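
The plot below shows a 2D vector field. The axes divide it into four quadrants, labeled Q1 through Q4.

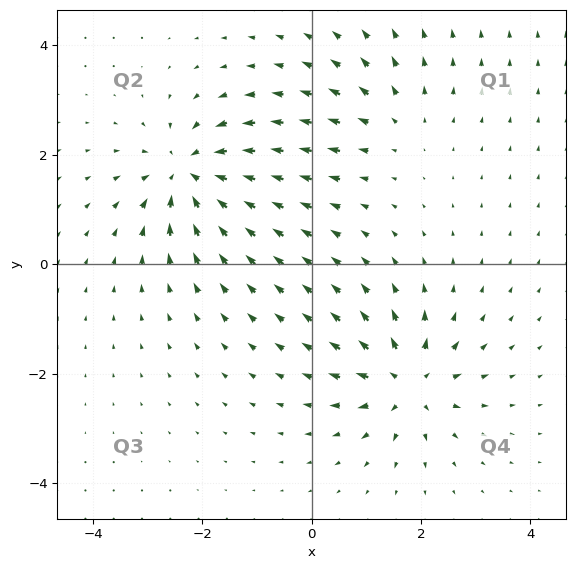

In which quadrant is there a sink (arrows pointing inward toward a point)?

The sink sits at approximately (-2.2, 1.7), which lies in quadrant Q2. The divergence there is about -6, negative as expected for a sink.

Q2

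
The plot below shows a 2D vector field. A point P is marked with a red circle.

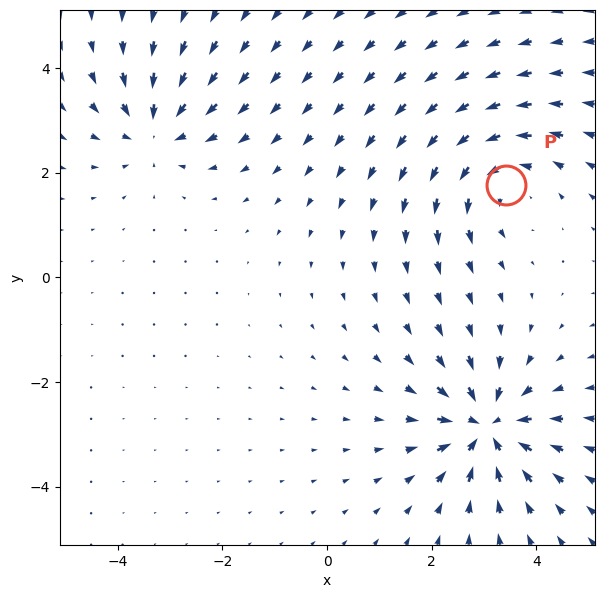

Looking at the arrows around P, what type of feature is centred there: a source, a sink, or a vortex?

vortex

At P (3.4, 1.8) the arrows circulate counterclockwise. Divergence ≈0, curl about +3 — near-zero divergence with nonzero curl is a vortex.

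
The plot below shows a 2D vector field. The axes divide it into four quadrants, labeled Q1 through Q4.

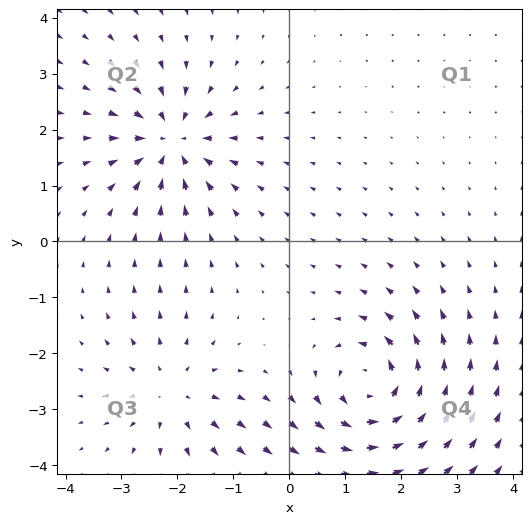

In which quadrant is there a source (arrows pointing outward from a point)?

Q3

The source sits at approximately (-2.1, -2.7), which lies in quadrant Q3. The divergence there is about +3, positive as expected for a source.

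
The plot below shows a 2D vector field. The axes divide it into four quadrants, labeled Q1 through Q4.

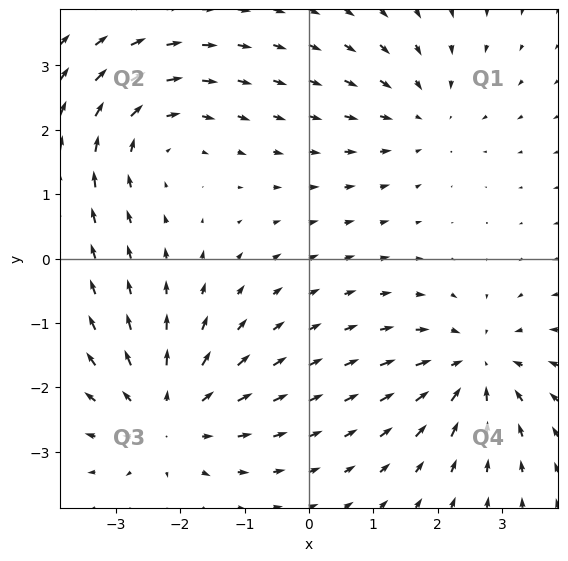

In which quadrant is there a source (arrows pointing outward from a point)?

Q3

The source sits at approximately (-2.2, -2.4), which lies in quadrant Q3. The divergence there is about +4, positive as expected for a source.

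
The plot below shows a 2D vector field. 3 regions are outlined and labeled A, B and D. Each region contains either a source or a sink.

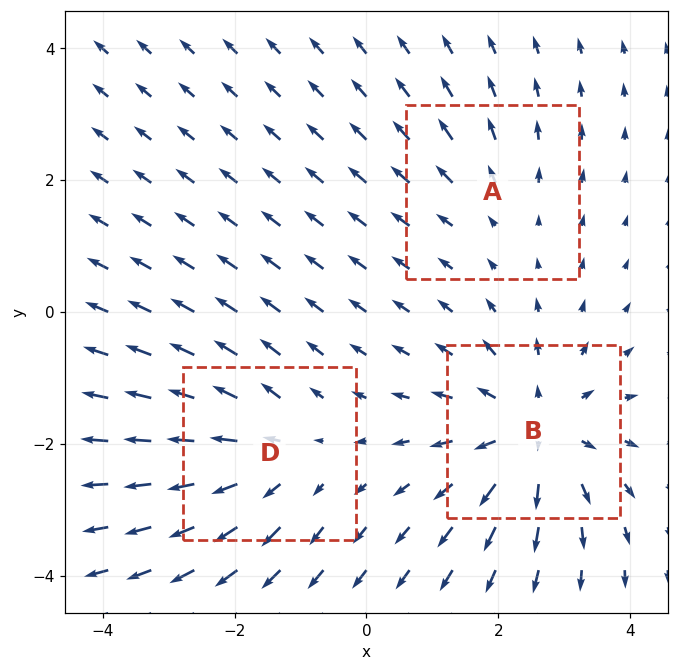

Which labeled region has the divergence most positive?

Divergence at each region's feature centre — A: about +2, B: about +4, D: about +3. Region B is most positive.

B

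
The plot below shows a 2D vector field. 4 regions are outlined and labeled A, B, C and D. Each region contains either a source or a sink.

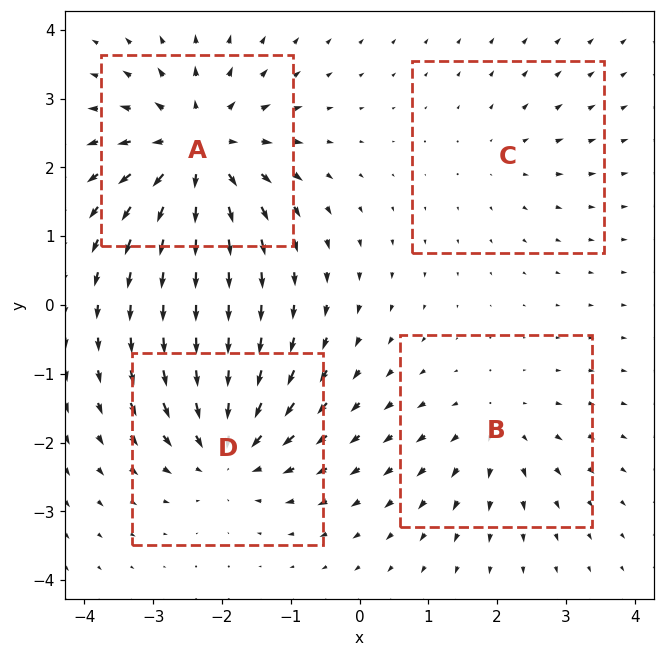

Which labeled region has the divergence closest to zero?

Divergence at each region's feature centre — A: about +7, B: about +4, C: about +2, D: about -6. Region C is closest to zero.

C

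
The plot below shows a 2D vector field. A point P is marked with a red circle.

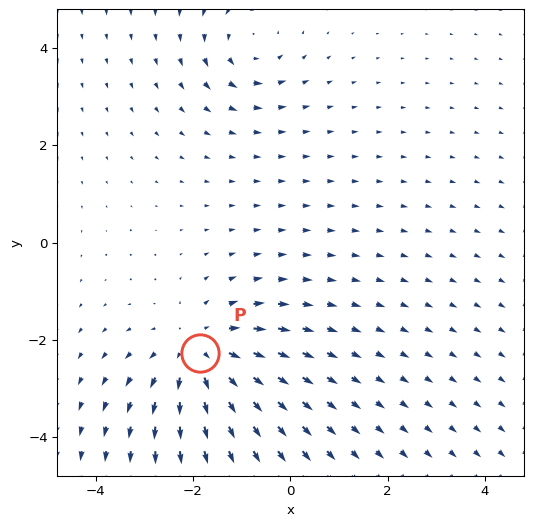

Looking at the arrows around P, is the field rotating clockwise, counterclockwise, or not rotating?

Near P at (-1.8, -2.3) the arrows show no circulation. The curl there is ≈0.

not rotating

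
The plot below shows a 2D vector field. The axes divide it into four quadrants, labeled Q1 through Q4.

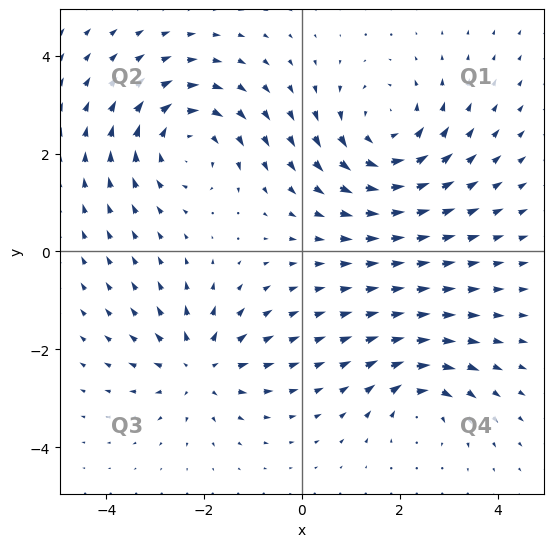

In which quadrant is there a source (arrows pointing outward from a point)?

The source sits at approximately (-2.1, -2.4), which lies in quadrant Q3. The divergence there is about +4, positive as expected for a source.

Q3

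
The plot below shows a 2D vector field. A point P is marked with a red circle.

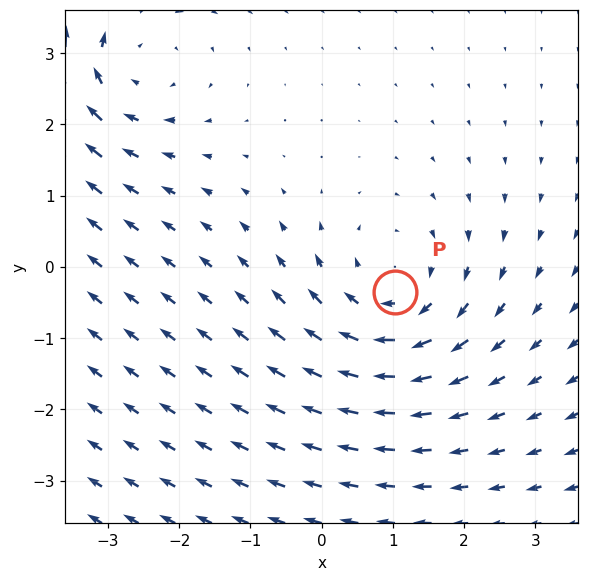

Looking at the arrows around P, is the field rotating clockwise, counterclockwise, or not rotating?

clockwise

Near P at (1.0, -0.3) the arrows circulate clockwise. The curl (z-component) there is about -3; negative curl means clockwise rotation.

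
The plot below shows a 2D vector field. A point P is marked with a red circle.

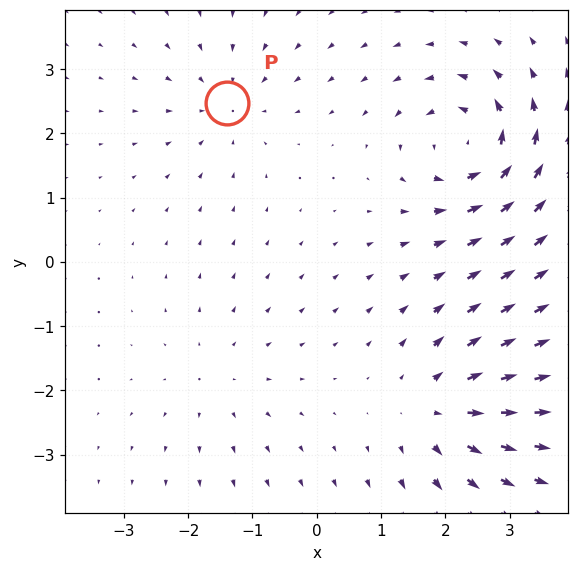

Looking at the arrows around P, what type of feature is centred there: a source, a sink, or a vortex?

sink

At P (-1.4, 2.5) the arrows converge inward. Divergence about -3, curl ≈0 — negative divergence with near-zero curl is a sink.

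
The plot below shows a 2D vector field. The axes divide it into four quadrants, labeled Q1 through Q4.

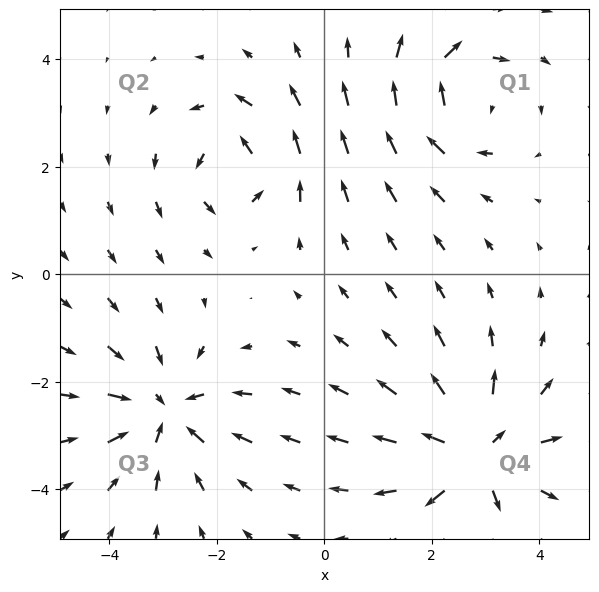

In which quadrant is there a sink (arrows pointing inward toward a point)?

The sink sits at approximately (-3.0, -2.6), which lies in quadrant Q3. The divergence there is about -5, negative as expected for a sink.

Q3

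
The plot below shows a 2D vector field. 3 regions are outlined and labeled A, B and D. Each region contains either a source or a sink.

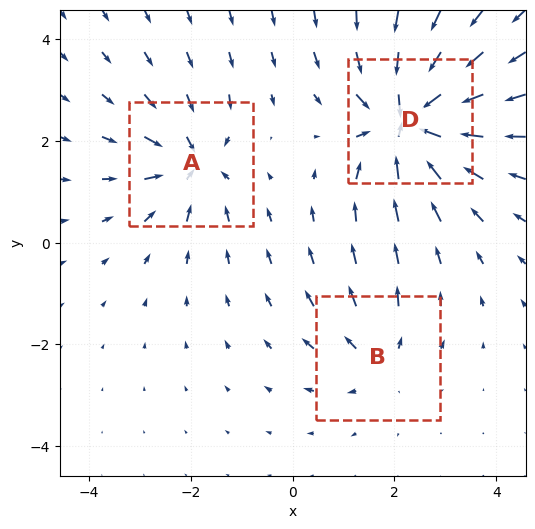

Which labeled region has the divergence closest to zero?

Divergence at each region's feature centre — A: about -4, B: about +3, D: about -6. Region B is closest to zero.

B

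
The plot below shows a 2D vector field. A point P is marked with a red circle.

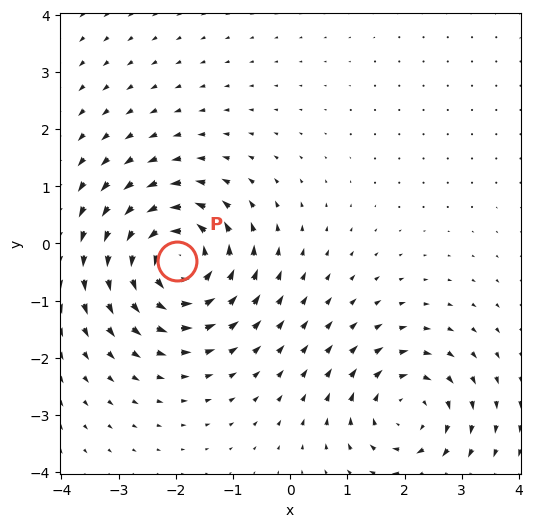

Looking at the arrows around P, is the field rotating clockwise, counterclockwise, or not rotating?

Near P at (-2.0, -0.3) the arrows circulate counterclockwise. The curl (z-component) there is about +5; positive curl means counterclockwise rotation.

counterclockwise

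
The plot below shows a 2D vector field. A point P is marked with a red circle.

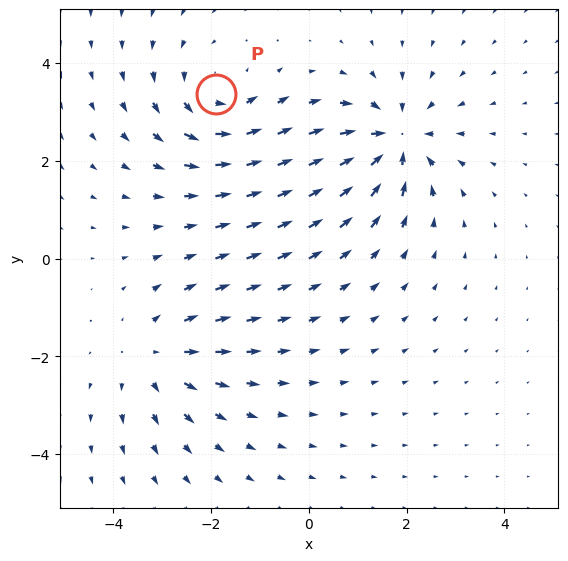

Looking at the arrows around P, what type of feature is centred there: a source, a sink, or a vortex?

vortex

At P (-1.9, 3.4) the arrows circulate counterclockwise. Divergence ≈0, curl about +3 — near-zero divergence with nonzero curl is a vortex.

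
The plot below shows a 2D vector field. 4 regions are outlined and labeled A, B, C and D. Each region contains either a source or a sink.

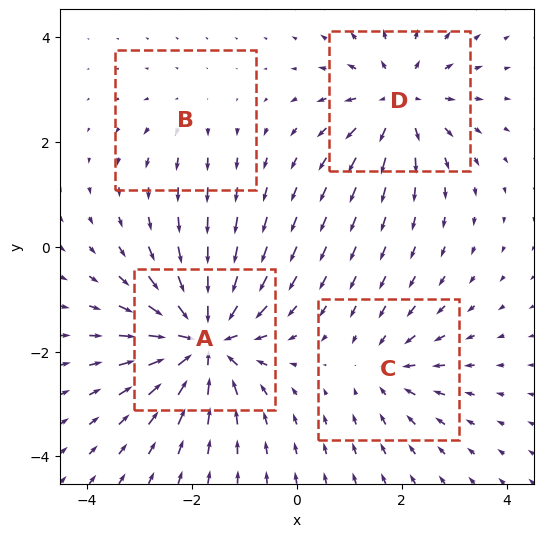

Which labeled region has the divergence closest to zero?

Divergence at each region's feature centre — A: about -8, B: about +2, C: about -4, D: about +5. Region B is closest to zero.

B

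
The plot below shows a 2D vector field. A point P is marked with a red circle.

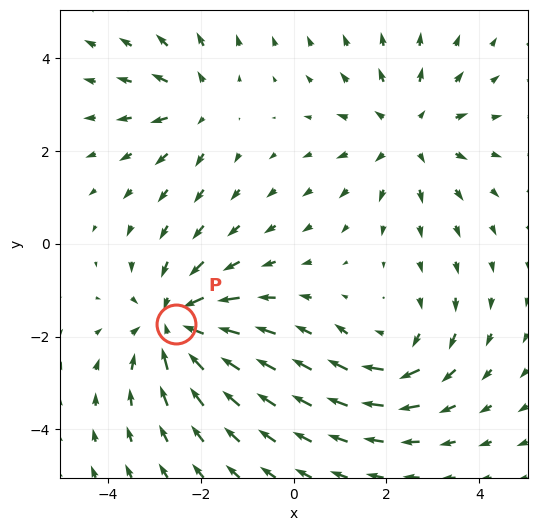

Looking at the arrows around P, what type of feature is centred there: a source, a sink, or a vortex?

sink

At P (-2.5, -1.7) the arrows converge inward. Divergence about -4, curl ≈0 — negative divergence with near-zero curl is a sink.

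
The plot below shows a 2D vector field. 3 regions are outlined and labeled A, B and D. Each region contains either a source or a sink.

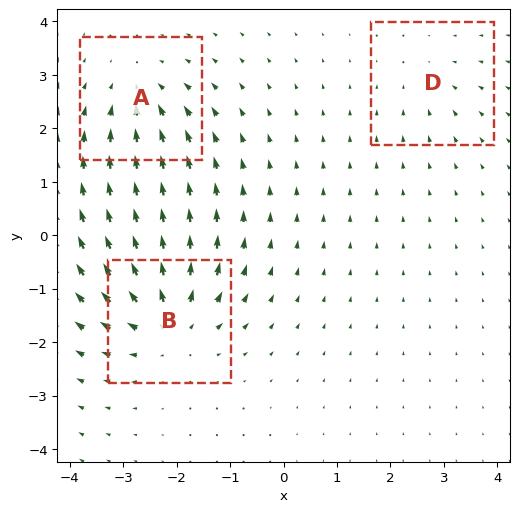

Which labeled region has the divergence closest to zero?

Divergence at each region's feature centre — A: about -4, B: about +5, D: about -2. Region D is closest to zero.

D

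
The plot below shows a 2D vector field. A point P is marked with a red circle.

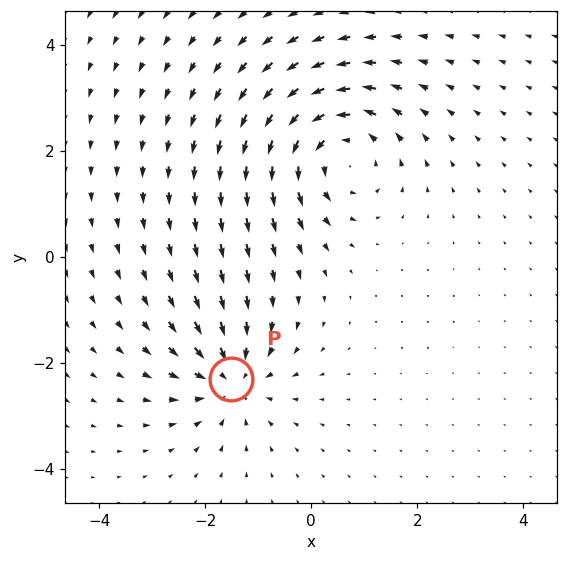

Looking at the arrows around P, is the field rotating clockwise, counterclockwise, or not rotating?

Near P at (-1.5, -2.3) the arrows show no circulation. The curl there is ≈0.

not rotating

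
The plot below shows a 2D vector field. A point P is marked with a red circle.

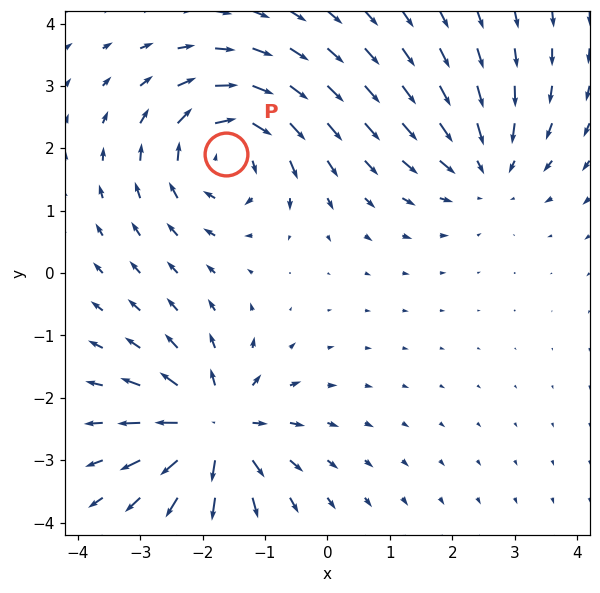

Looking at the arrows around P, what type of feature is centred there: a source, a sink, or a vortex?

vortex

At P (-1.6, 1.9) the arrows circulate clockwise. Divergence ≈0, curl about -5 — near-zero divergence with nonzero curl is a vortex.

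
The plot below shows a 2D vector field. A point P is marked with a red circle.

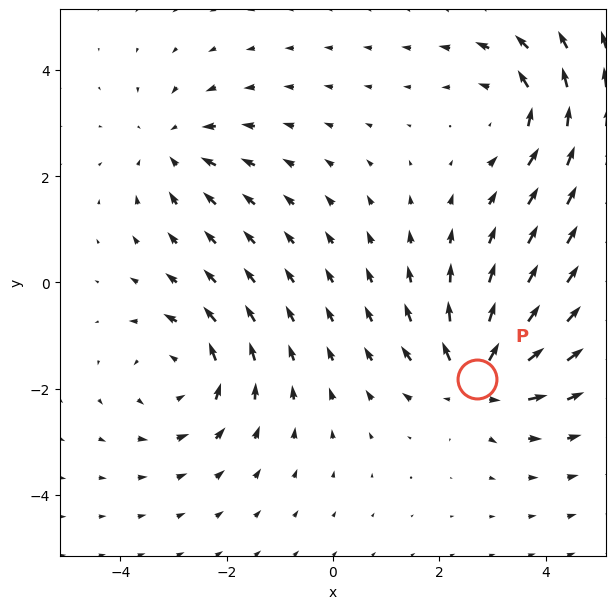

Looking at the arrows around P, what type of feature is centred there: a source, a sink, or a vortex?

At P (2.7, -1.8) the arrows spread outward. Divergence about +5, curl ≈0 — positive divergence with near-zero curl is a source.

source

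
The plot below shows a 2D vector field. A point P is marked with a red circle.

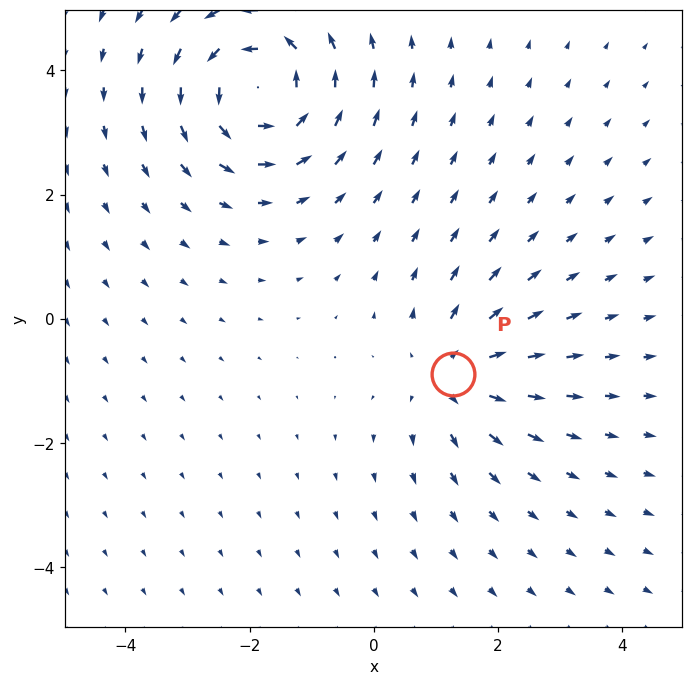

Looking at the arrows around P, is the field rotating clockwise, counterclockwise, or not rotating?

not rotating

Near P at (1.3, -0.9) the arrows show no circulation. The curl there is ≈0.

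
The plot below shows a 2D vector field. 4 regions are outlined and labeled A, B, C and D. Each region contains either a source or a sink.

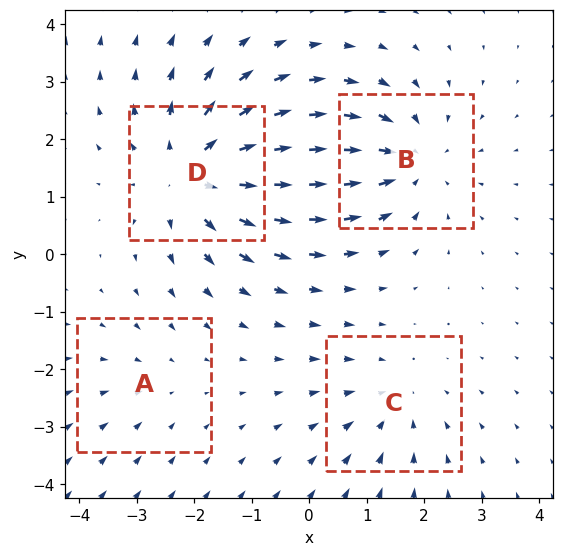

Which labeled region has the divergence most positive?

D

Divergence at each region's feature centre — A: about -2, B: about -4, C: about -3, D: about +5. Region D is most positive.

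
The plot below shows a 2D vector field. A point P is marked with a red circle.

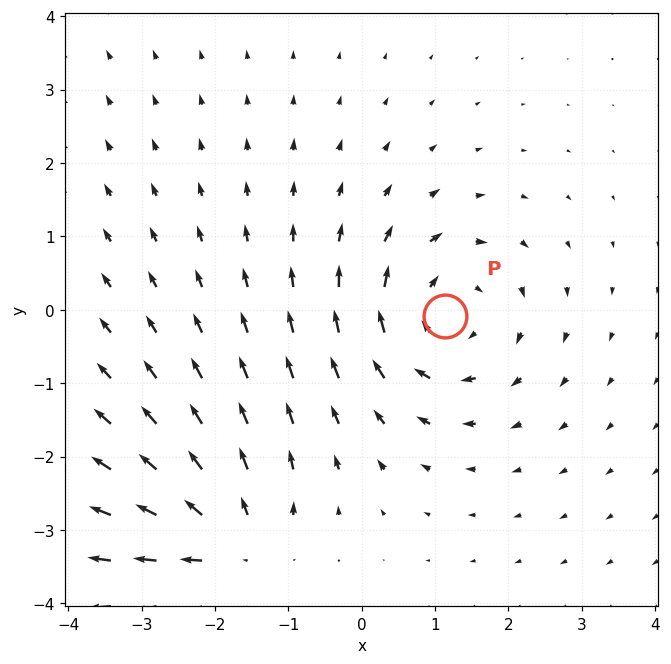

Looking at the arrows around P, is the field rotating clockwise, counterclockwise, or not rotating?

Near P at (1.1, -0.1) the arrows circulate clockwise. The curl (z-component) there is about -5; negative curl means clockwise rotation.

clockwise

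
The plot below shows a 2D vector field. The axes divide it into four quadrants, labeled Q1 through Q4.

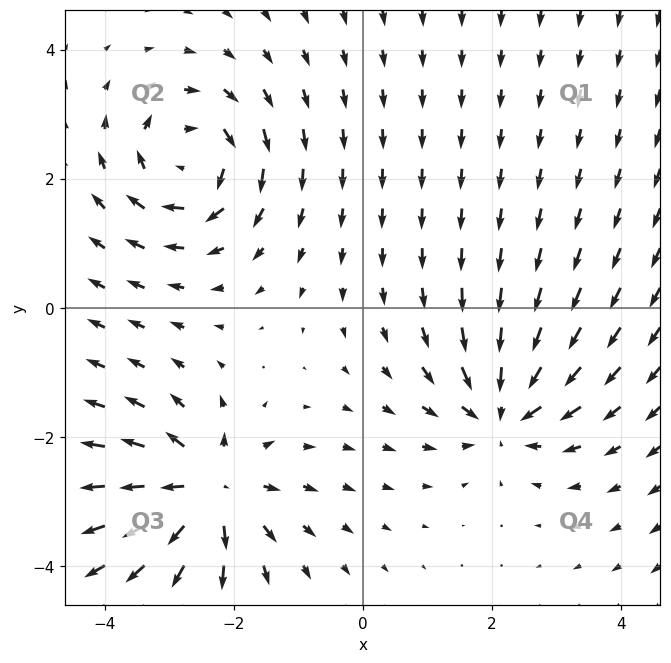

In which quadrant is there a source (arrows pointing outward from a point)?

Q3

The source sits at approximately (-2.4, -2.8), which lies in quadrant Q3. The divergence there is about +7, positive as expected for a source.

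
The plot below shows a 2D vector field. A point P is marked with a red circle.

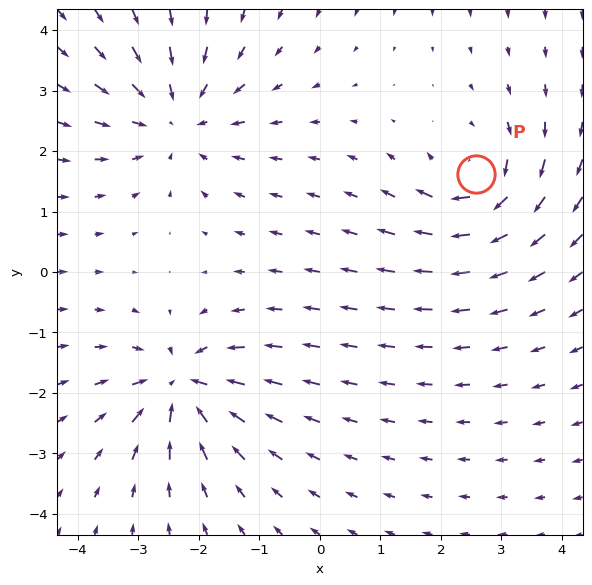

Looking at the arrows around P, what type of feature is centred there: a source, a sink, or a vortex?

At P (2.6, 1.6) the arrows circulate clockwise. Divergence ≈0, curl about -4 — near-zero divergence with nonzero curl is a vortex.

vortex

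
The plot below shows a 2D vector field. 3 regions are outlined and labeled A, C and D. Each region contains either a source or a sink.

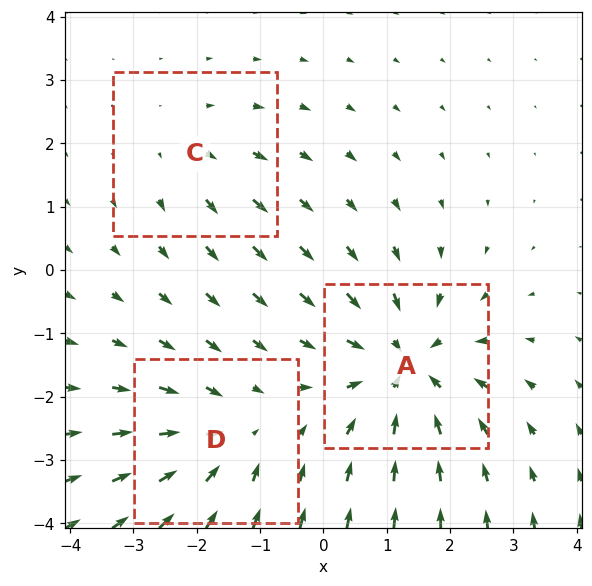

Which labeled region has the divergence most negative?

Divergence at each region's feature centre — A: about -5, C: about +2, D: about -3. Region A is most negative.

A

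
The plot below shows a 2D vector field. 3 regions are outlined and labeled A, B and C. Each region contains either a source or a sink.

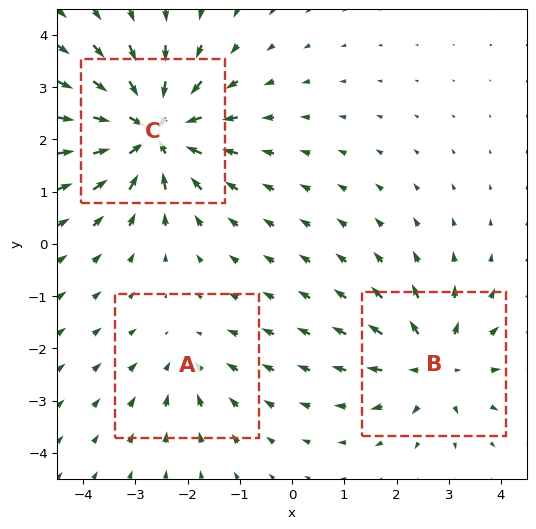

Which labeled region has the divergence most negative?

Divergence at each region's feature centre — A: about -2, B: about +4, C: about -6. Region C is most negative.

C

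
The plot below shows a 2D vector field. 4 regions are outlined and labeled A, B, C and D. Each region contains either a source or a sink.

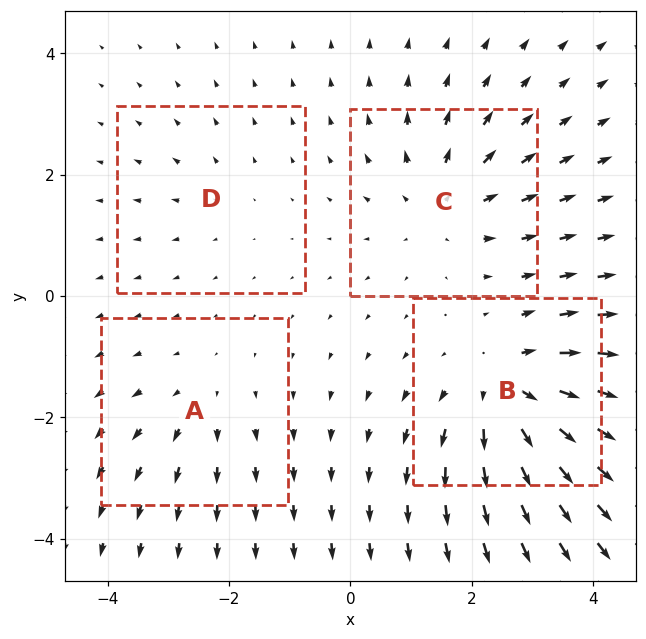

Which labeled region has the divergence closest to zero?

Divergence at each region's feature centre — A: about +3, B: about +6, C: about +4, D: about +2. Region D is closest to zero.

D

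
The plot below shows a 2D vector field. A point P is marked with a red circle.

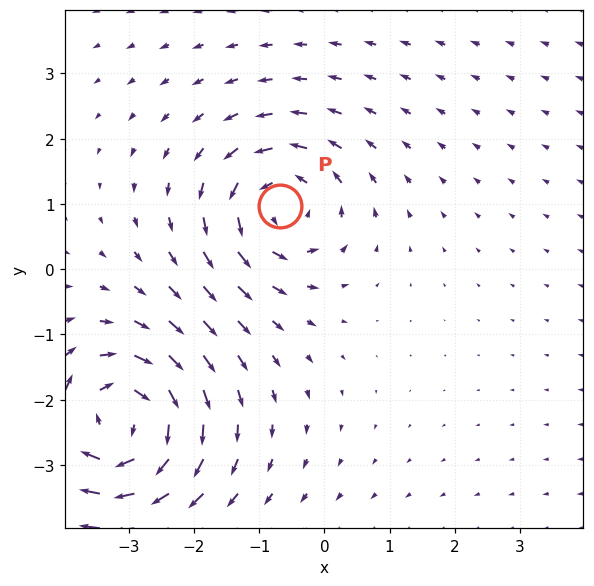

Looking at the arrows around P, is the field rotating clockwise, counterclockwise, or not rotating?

Near P at (-0.7, 1.0) the arrows circulate counterclockwise. The curl (z-component) there is about +4; positive curl means counterclockwise rotation.

counterclockwise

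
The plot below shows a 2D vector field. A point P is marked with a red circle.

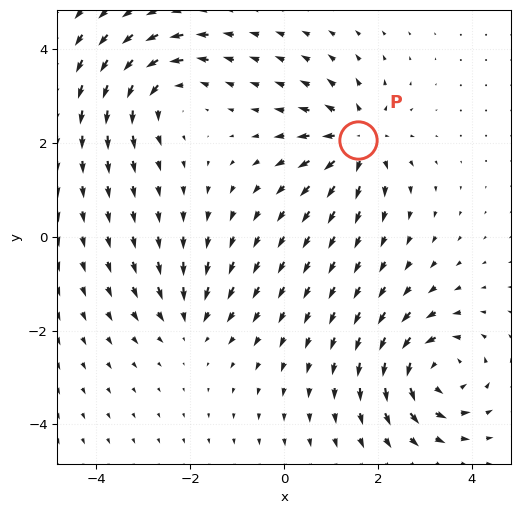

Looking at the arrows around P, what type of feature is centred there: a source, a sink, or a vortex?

At P (1.6, 2.1) the arrows spread outward. Divergence about +6, curl ≈0 — positive divergence with near-zero curl is a source.

source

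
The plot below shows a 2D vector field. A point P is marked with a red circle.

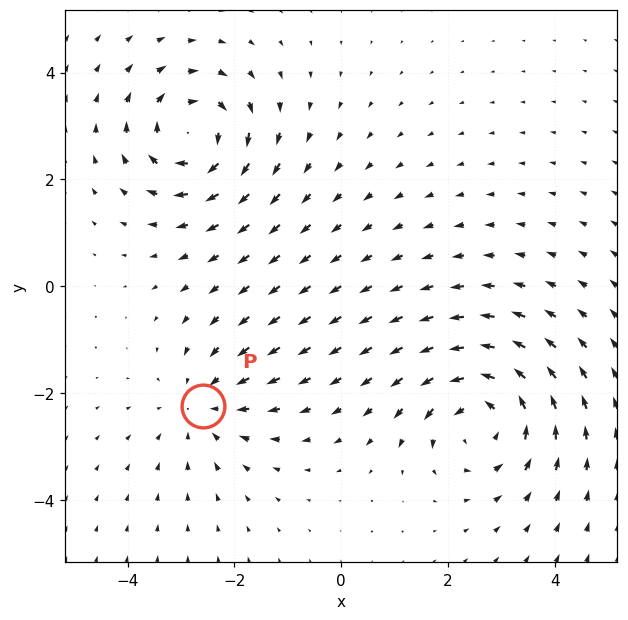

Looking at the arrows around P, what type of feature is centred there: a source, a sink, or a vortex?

At P (-2.6, -2.2) the arrows converge inward. Divergence about -3, curl ≈0 — negative divergence with near-zero curl is a sink.

sink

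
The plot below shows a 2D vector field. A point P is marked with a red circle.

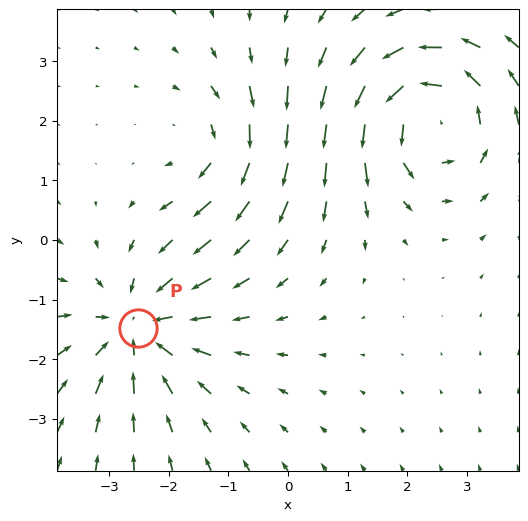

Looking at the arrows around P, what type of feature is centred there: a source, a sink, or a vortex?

sink

At P (-2.5, -1.5) the arrows converge inward. Divergence about -4, curl ≈0 — negative divergence with near-zero curl is a sink.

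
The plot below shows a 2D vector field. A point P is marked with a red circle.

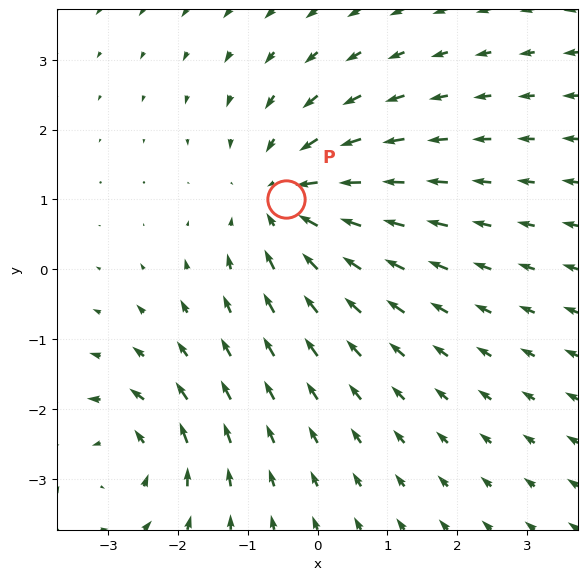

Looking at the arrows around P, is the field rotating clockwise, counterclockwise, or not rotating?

not rotating

Near P at (-0.5, 1.0) the arrows show no circulation. The curl there is ≈0.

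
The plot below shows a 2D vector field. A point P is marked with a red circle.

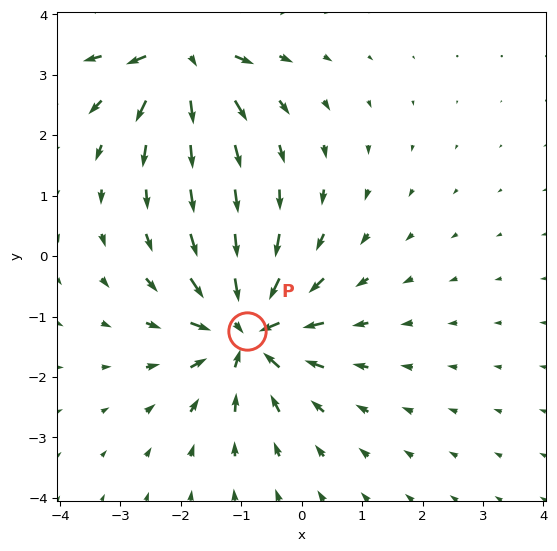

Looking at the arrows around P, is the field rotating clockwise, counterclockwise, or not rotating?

not rotating

Near P at (-0.9, -1.2) the arrows show no circulation. The curl there is ≈0.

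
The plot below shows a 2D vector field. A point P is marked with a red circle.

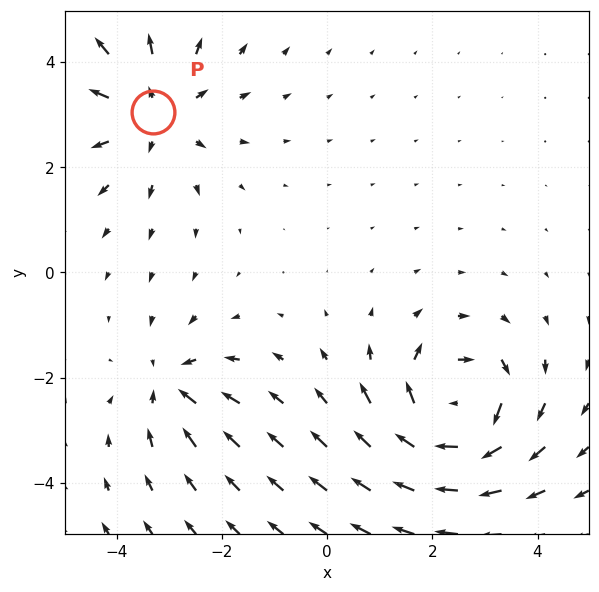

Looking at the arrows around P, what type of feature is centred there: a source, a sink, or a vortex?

At P (-3.3, 3.0) the arrows spread outward. Divergence about +4, curl ≈0 — positive divergence with near-zero curl is a source.

source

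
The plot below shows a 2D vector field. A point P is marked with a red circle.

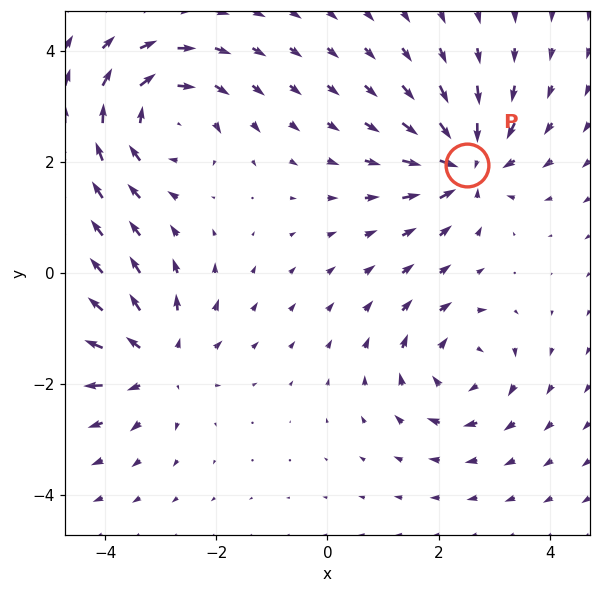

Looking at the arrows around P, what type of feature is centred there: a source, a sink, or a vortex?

At P (2.5, 1.9) the arrows converge inward. Divergence about -5, curl ≈0 — negative divergence with near-zero curl is a sink.

sink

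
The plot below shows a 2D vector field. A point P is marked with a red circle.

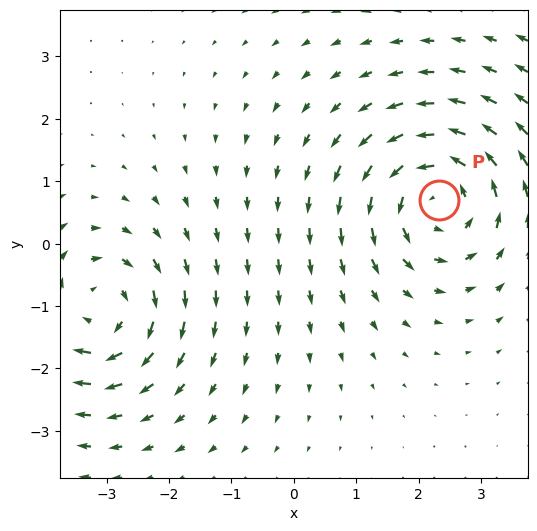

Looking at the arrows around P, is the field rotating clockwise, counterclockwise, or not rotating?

Near P at (2.3, 0.7) the arrows circulate counterclockwise. The curl (z-component) there is about +5; positive curl means counterclockwise rotation.

counterclockwise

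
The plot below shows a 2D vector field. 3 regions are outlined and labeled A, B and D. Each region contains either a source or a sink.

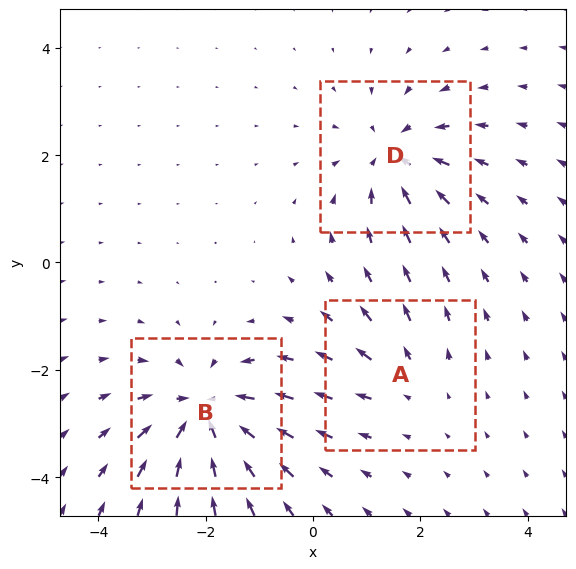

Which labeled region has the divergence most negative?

Divergence at each region's feature centre — A: about +2, B: about -5, D: about -4. Region B is most negative.

B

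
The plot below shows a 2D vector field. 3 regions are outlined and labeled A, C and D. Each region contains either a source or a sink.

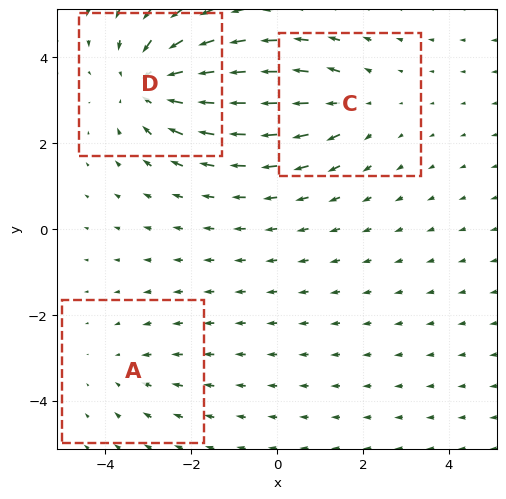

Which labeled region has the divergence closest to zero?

Divergence at each region's feature centre — A: about -2, C: about +3, D: about -5. Region A is closest to zero.

A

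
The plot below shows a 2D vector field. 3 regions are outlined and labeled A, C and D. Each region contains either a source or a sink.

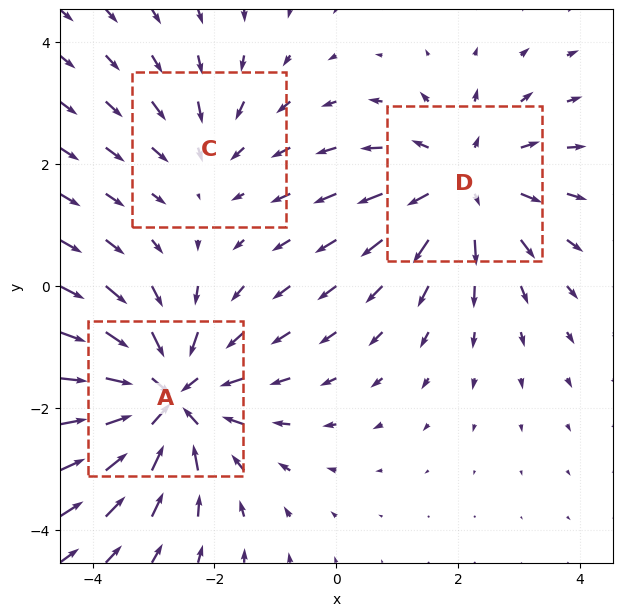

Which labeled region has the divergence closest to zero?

Divergence at each region's feature centre — A: about -4, C: about -2, D: about +3. Region C is closest to zero.

C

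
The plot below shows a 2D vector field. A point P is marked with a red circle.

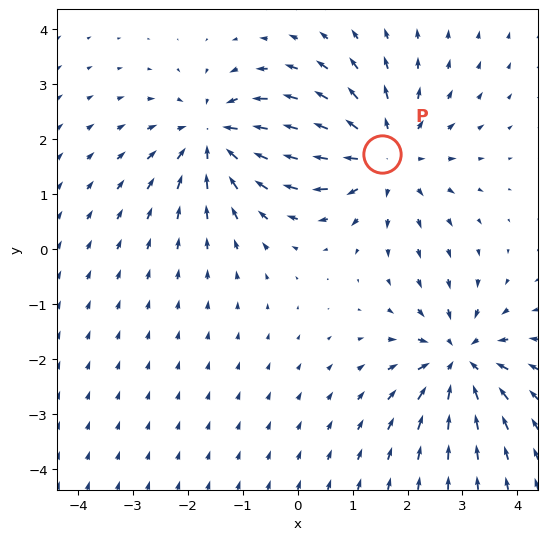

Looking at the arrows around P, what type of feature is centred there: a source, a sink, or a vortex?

At P (1.5, 1.7) the arrows spread outward. Divergence about +3, curl ≈0 — positive divergence with near-zero curl is a source.

source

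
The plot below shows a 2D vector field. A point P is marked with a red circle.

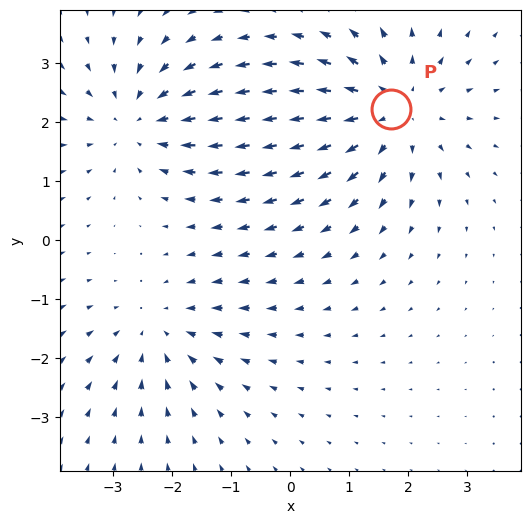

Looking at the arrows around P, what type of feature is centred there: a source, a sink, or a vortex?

At P (1.7, 2.2) the arrows spread outward. Divergence about +4, curl ≈0 — positive divergence with near-zero curl is a source.

source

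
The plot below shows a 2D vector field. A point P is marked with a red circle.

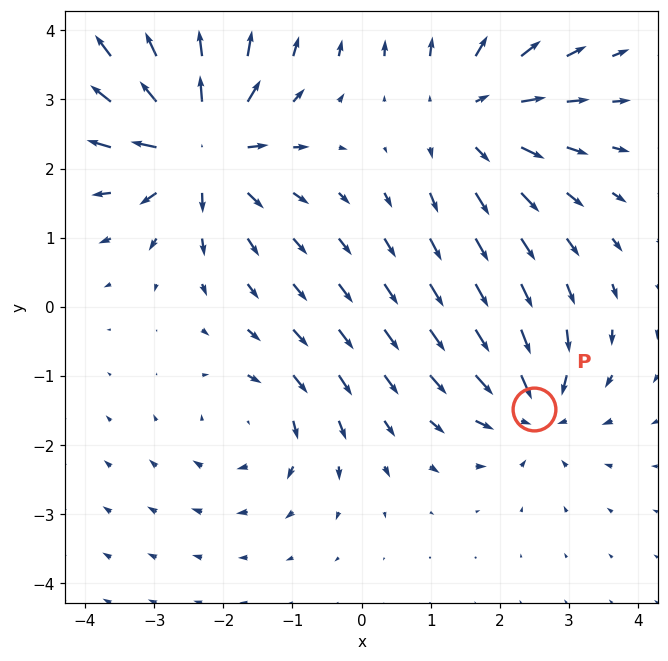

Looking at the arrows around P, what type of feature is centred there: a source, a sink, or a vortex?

sink

At P (2.5, -1.5) the arrows converge inward. Divergence about -4, curl ≈0 — negative divergence with near-zero curl is a sink.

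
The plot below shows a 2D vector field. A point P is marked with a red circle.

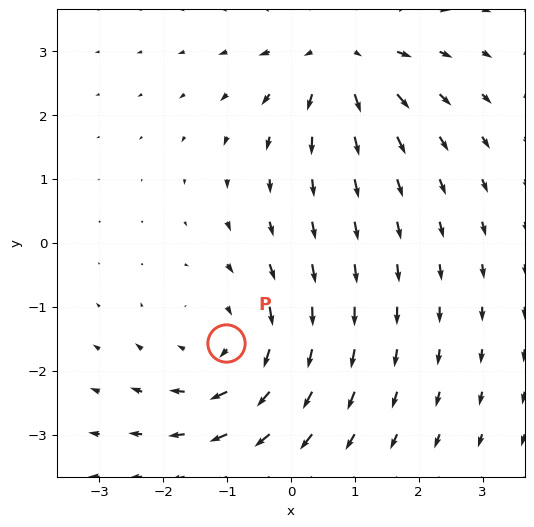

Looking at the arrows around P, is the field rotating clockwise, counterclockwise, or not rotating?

clockwise

Near P at (-1.0, -1.6) the arrows circulate clockwise. The curl (z-component) there is about -3; negative curl means clockwise rotation.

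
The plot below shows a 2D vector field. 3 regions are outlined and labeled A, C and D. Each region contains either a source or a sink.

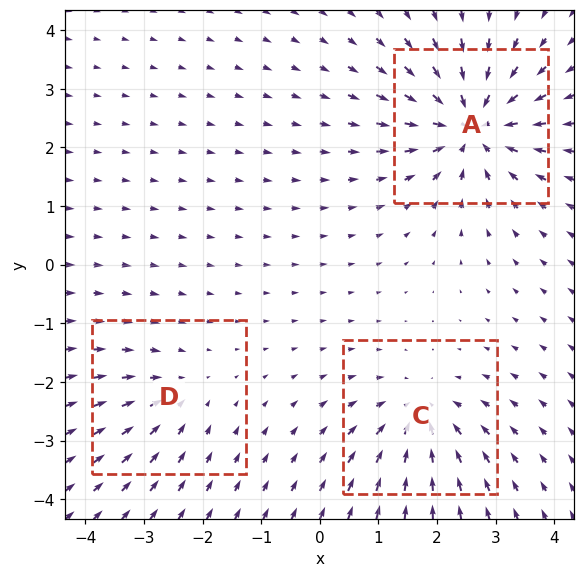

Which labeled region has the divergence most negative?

Divergence at each region's feature centre — A: about -5, C: about -4, D: about -2. Region A is most negative.

A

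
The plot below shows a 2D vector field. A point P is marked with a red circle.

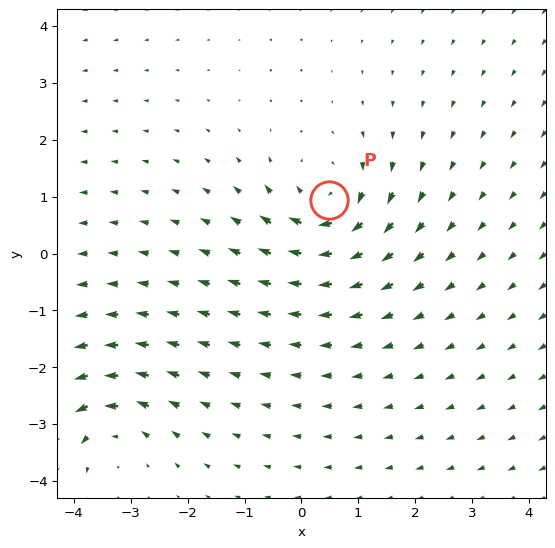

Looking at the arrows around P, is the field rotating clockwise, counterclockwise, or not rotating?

clockwise

Near P at (0.5, 0.9) the arrows circulate clockwise. The curl (z-component) there is about -4; negative curl means clockwise rotation.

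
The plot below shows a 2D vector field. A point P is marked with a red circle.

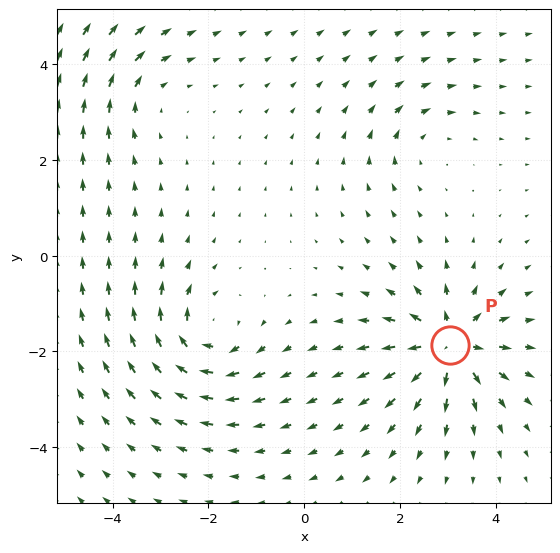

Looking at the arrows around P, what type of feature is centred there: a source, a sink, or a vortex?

source

At P (3.0, -1.9) the arrows spread outward. Divergence about +7, curl ≈0 — positive divergence with near-zero curl is a source.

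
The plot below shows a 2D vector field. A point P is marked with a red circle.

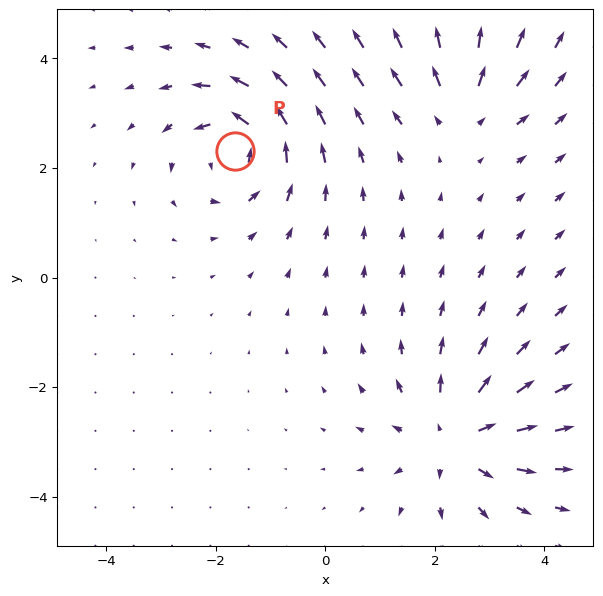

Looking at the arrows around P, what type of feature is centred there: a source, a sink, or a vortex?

At P (-1.6, 2.3) the arrows circulate counterclockwise. Divergence ≈0, curl about +6 — near-zero divergence with nonzero curl is a vortex.

vortex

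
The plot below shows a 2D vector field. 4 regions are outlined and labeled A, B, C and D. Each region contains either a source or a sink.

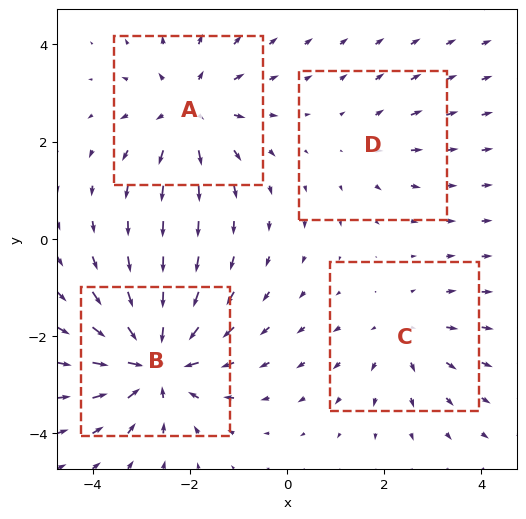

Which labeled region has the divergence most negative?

Divergence at each region's feature centre — A: about +5, B: about -6, C: about +3, D: about +2. Region B is most negative.

B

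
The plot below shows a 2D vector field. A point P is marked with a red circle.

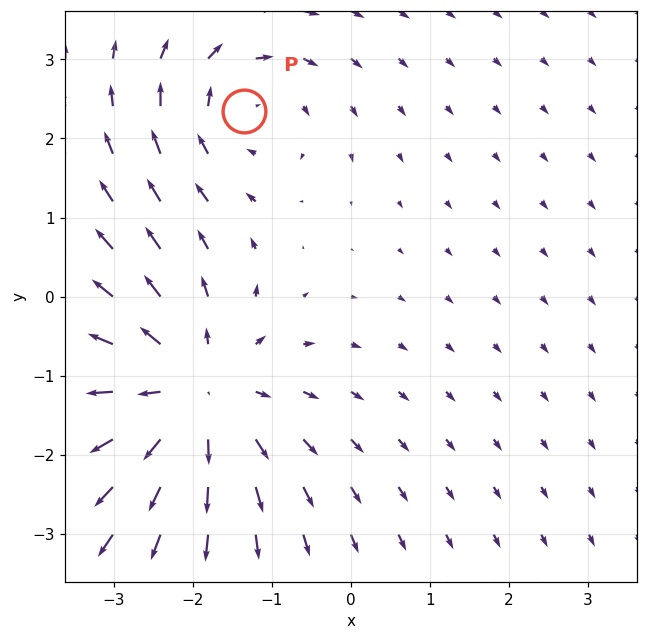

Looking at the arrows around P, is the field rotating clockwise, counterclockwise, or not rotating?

Near P at (-1.4, 2.4) the arrows circulate clockwise. The curl (z-component) there is about -3; negative curl means clockwise rotation.

clockwise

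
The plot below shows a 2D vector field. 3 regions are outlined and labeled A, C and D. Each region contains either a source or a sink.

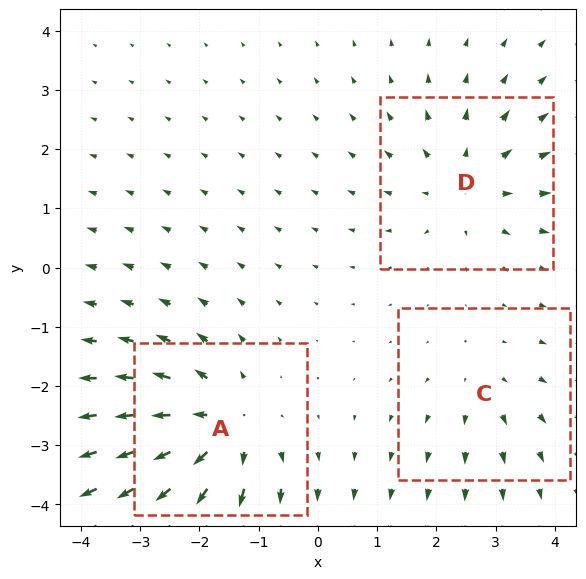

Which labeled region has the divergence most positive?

A

Divergence at each region's feature centre — A: about +4, C: about +2, D: about +3. Region A is most positive.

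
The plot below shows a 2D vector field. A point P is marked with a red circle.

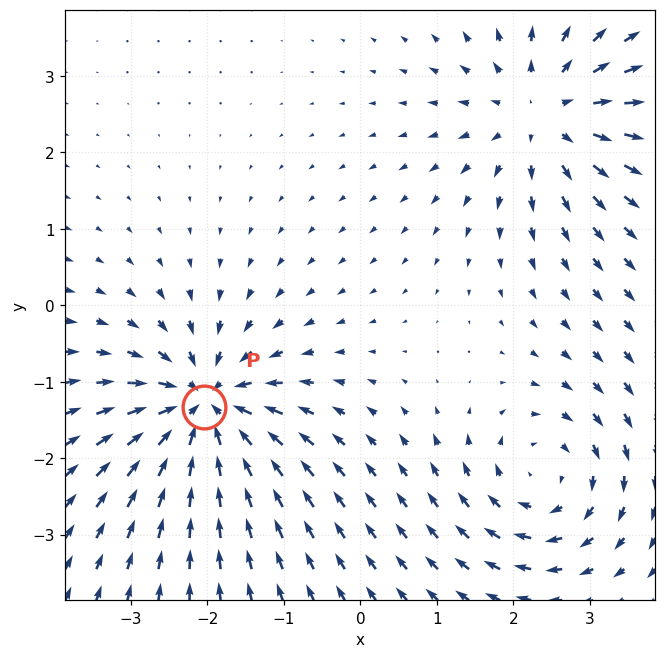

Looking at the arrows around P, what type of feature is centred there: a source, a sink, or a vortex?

At P (-2.0, -1.3) the arrows converge inward. Divergence about -7, curl ≈0 — negative divergence with near-zero curl is a sink.

sink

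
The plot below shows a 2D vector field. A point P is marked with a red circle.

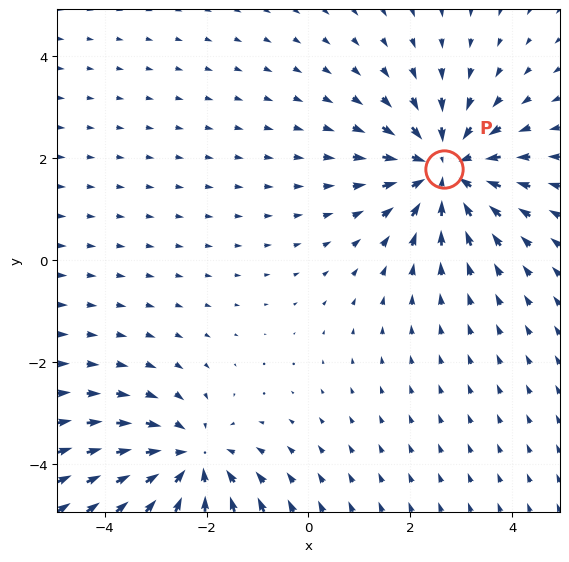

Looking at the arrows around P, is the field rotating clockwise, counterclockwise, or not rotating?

Near P at (2.7, 1.8) the arrows show no circulation. The curl there is ≈0.

not rotating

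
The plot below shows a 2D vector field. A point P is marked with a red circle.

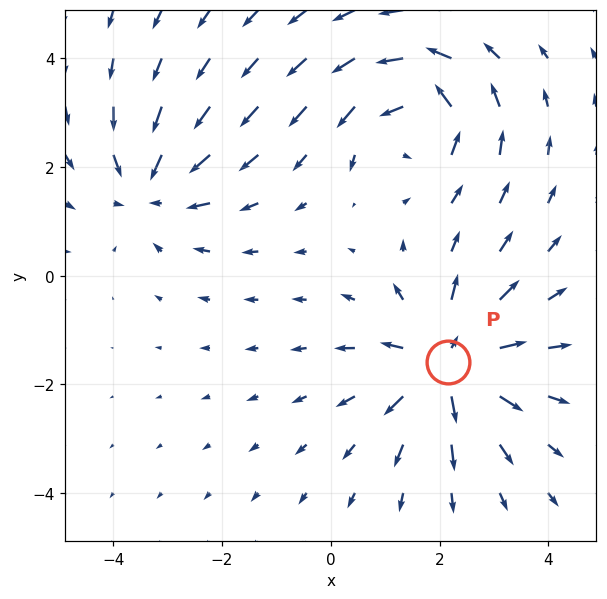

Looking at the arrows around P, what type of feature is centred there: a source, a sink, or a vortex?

At P (2.2, -1.6) the arrows spread outward. Divergence about +5, curl ≈0 — positive divergence with near-zero curl is a source.

source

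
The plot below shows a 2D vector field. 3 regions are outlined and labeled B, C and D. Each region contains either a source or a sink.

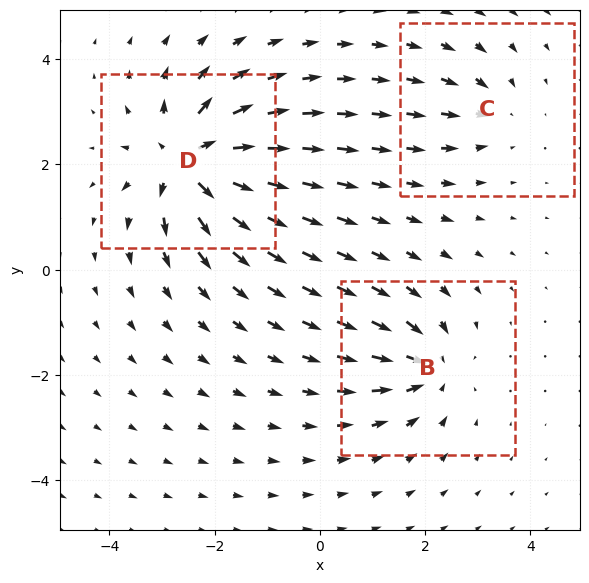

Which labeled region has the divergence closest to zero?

C

Divergence at each region's feature centre — B: about -4, C: about -3, D: about +7. Region C is closest to zero.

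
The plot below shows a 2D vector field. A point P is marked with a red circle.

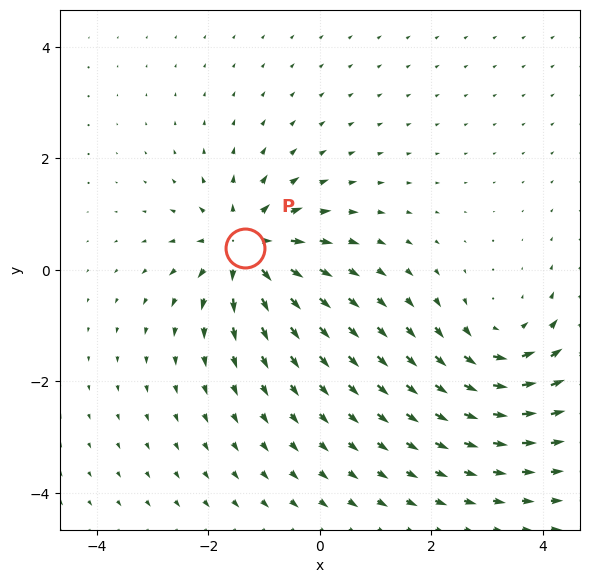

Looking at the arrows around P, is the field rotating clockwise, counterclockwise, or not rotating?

Near P at (-1.3, 0.4) the arrows show no circulation. The curl there is ≈0.

not rotating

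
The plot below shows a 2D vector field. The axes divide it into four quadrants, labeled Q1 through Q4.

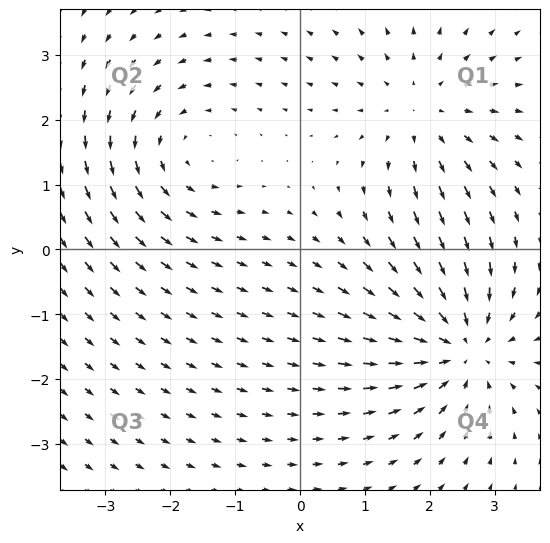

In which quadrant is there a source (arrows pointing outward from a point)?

The source sits at approximately (1.9, 2.1), which lies in quadrant Q1. The divergence there is about +3, positive as expected for a source.

Q1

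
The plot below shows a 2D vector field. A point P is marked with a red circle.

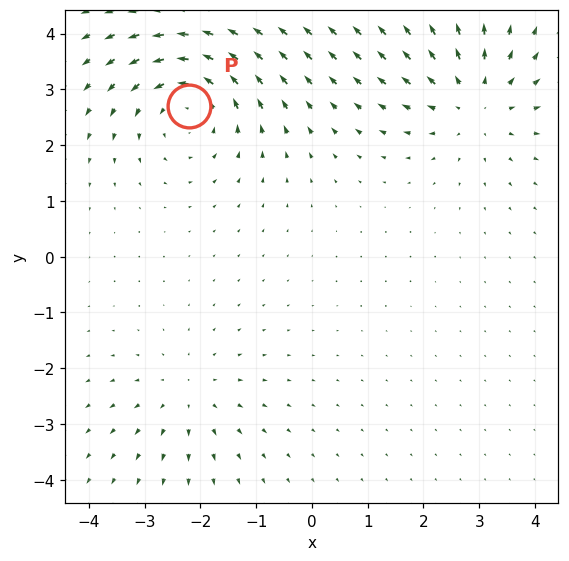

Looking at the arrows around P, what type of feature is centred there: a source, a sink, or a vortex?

At P (-2.2, 2.7) the arrows circulate counterclockwise. Divergence ≈0, curl about +5 — near-zero divergence with nonzero curl is a vortex.

vortex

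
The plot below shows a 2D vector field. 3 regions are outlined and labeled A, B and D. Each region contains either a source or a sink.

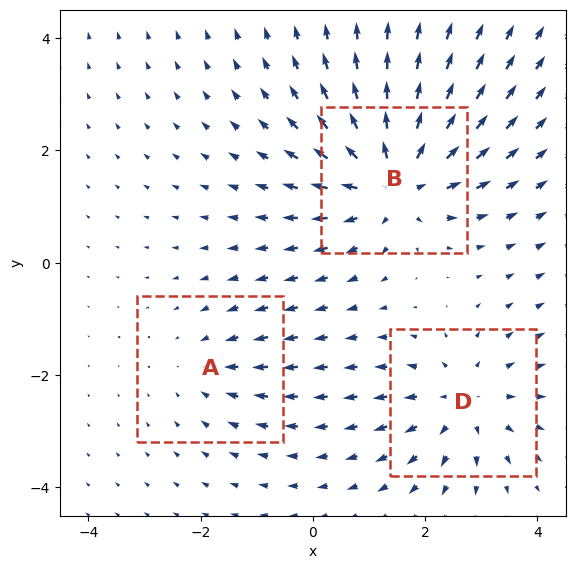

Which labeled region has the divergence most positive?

Divergence at each region's feature centre — A: about -2, B: about +5, D: about +3. Region B is most positive.

B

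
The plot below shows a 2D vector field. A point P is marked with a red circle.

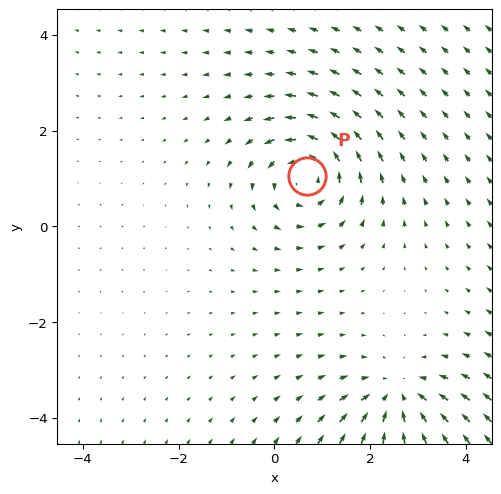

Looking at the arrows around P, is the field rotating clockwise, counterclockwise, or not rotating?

Near P at (0.7, 1.1) the arrows circulate counterclockwise. The curl (z-component) there is about +4; positive curl means counterclockwise rotation.

counterclockwise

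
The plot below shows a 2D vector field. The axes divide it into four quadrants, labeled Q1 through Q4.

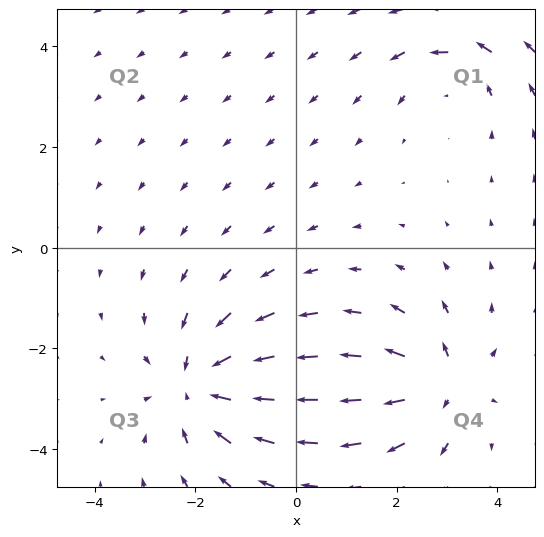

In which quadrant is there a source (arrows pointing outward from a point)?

The source sits at approximately (2.9, -2.7), which lies in quadrant Q4. The divergence there is about +4, positive as expected for a source.

Q4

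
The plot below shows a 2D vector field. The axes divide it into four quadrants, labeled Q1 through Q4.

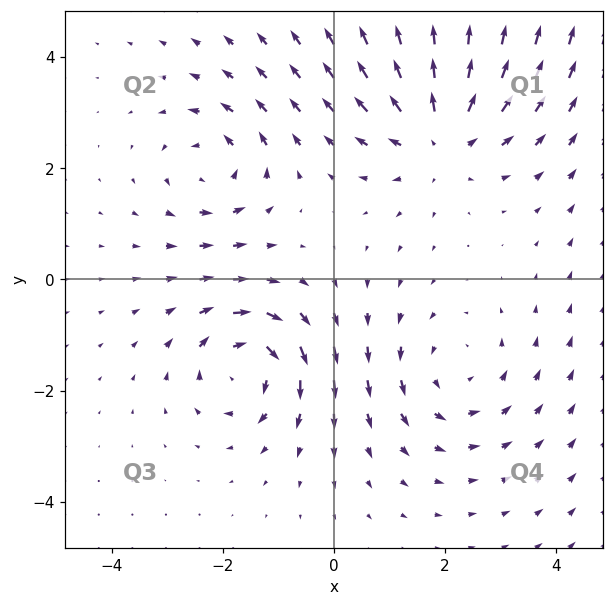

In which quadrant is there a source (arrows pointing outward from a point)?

Q1

The source sits at approximately (1.9, 2.6), which lies in quadrant Q1. The divergence there is about +4, positive as expected for a source.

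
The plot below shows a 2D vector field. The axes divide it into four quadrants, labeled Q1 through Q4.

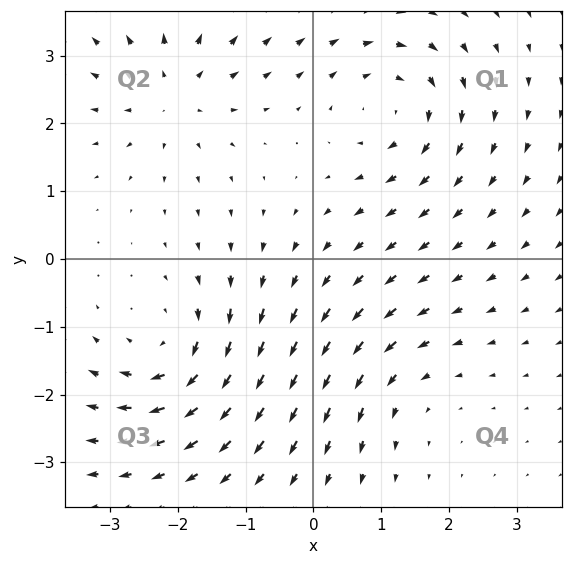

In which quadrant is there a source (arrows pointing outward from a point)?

The source sits at approximately (-2.1, 2.4), which lies in quadrant Q2. The divergence there is about +3, positive as expected for a source.

Q2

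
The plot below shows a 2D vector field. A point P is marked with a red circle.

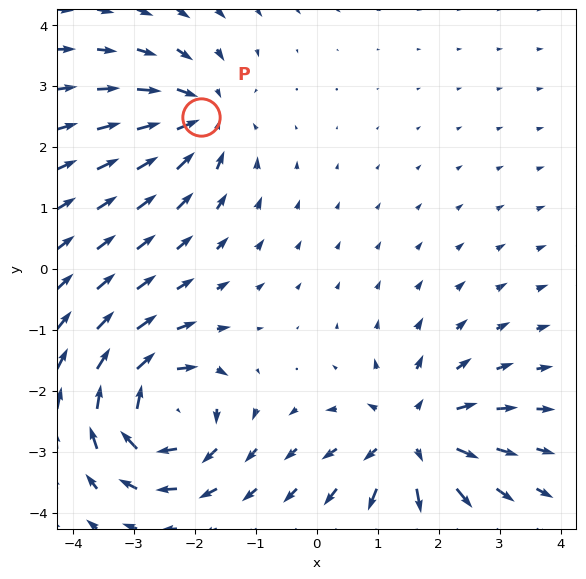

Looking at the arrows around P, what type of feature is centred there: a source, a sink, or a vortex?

sink

At P (-1.9, 2.5) the arrows converge inward. Divergence about -4, curl ≈0 — negative divergence with near-zero curl is a sink.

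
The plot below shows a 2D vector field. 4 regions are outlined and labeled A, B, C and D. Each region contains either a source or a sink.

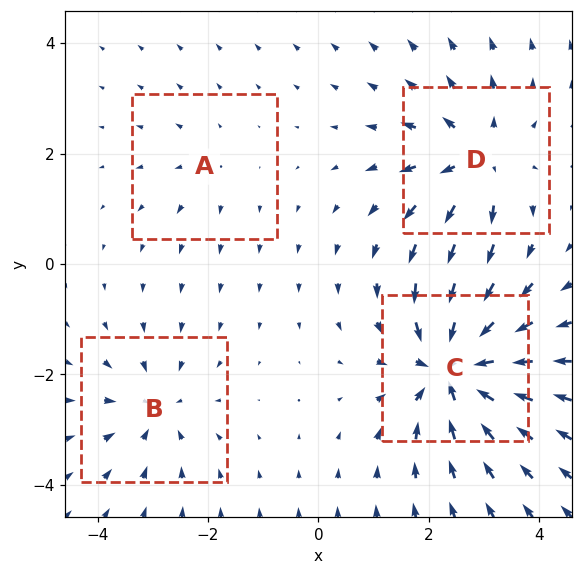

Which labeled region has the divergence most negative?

C

Divergence at each region's feature centre — A: about +2, B: about -4, C: about -8, D: about +5. Region C is most negative.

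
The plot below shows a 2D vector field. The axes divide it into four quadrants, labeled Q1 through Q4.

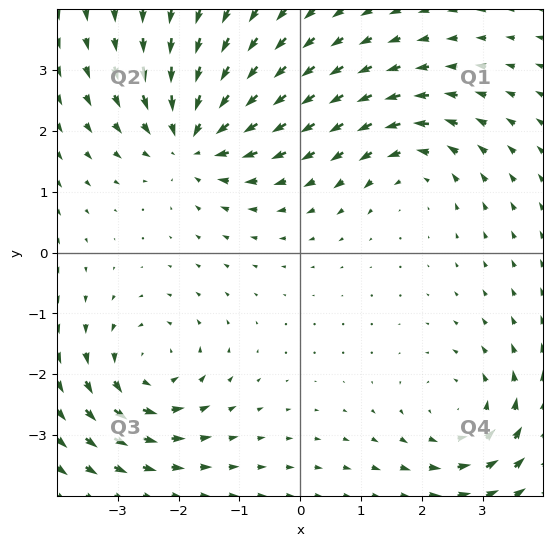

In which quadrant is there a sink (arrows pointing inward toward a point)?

The sink sits at approximately (-1.8, 1.9), which lies in quadrant Q2. The divergence there is about -5, negative as expected for a sink.

Q2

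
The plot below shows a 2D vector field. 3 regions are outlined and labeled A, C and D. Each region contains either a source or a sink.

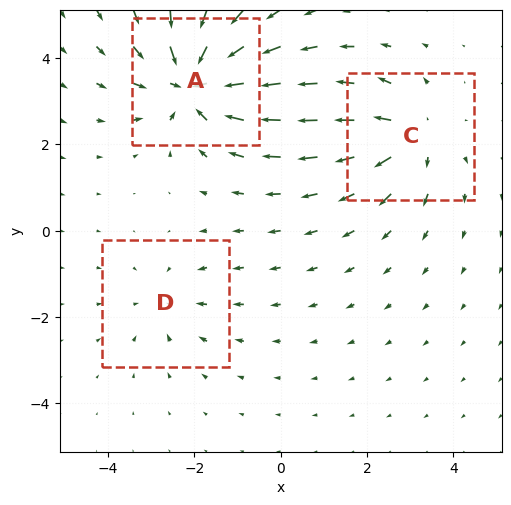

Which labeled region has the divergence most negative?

Divergence at each region's feature centre — A: about -5, C: about +3, D: about -2. Region A is most negative.

A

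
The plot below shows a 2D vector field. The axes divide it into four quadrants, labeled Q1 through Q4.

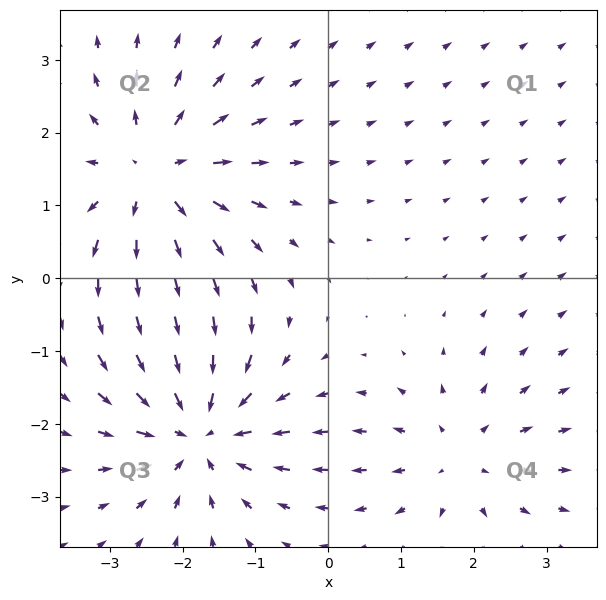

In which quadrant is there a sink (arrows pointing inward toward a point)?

Q3

The sink sits at approximately (-1.8, -2.1), which lies in quadrant Q3. The divergence there is about -5, negative as expected for a sink.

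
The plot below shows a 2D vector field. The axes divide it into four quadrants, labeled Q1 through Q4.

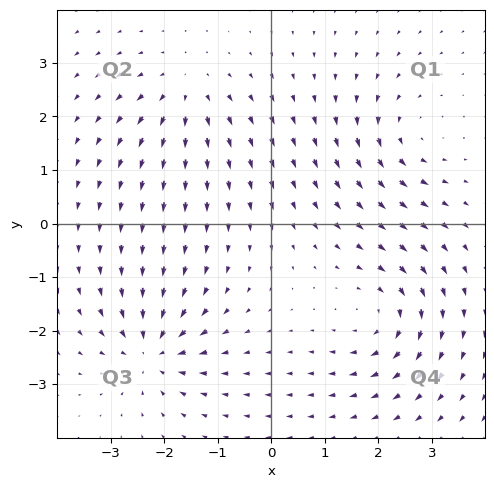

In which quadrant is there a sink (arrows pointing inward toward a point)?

Q3

The sink sits at approximately (-2.2, -2.4), which lies in quadrant Q3. The divergence there is about -7, negative as expected for a sink.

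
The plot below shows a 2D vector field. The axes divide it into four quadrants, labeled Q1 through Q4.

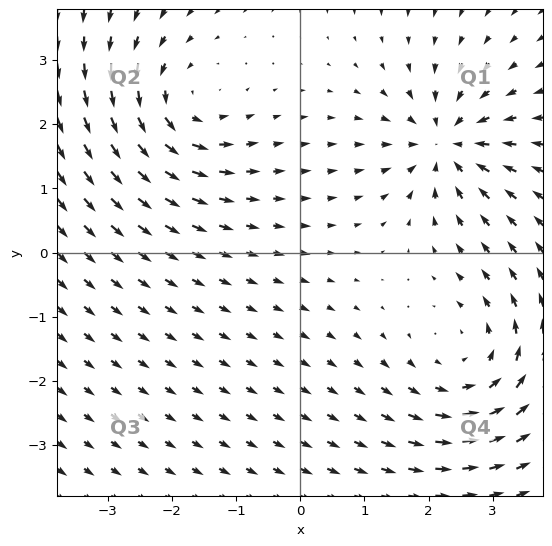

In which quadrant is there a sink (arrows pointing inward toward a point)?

Q1

The sink sits at approximately (2.3, 1.7), which lies in quadrant Q1. The divergence there is about -5, negative as expected for a sink.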